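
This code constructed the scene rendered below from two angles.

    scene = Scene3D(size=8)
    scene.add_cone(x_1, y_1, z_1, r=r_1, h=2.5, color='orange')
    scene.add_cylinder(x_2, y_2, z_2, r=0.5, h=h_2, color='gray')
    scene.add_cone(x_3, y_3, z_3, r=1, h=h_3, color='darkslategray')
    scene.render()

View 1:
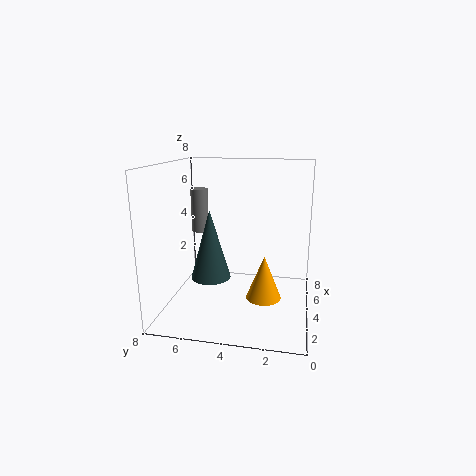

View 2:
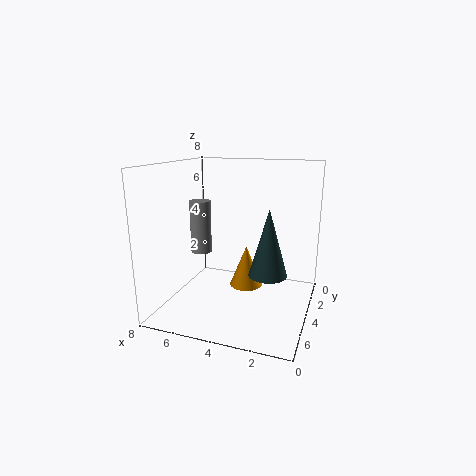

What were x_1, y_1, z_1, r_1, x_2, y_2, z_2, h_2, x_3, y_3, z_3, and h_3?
x_1 = 4; y_1 = 2.5; z_1 = 0.5; r_1 = 1; x_2 = 5; y_2 = 6.5; z_2 = 4; h_2 = 2.5; x_3 = 2; y_3 = 5; z_3 = 2.5; h_3 = 3.5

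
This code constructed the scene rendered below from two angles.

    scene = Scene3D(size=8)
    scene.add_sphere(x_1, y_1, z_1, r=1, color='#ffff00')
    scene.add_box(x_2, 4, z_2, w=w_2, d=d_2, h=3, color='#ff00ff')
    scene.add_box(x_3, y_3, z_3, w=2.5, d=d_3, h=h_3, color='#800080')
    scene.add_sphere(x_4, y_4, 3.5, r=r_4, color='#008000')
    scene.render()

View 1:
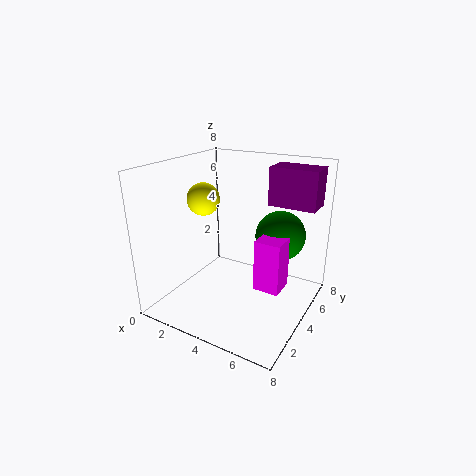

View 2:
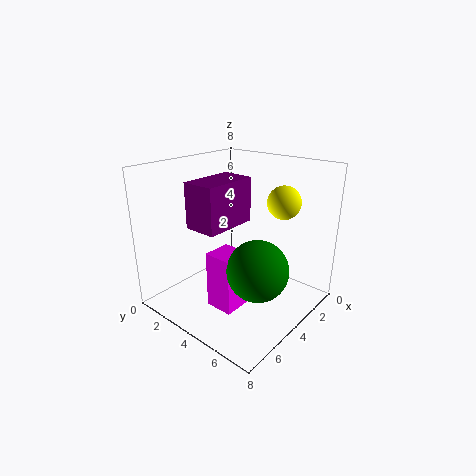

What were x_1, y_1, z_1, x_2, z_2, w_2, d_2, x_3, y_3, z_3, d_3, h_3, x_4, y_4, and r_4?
x_1 = 1; y_1 = 5; z_1 = 5.5; x_2 = 5; z_2 = 1; w_2 = 1.5; d_2 = 1.5; x_3 = 5.5; y_3 = 4.5; z_3 = 6; d_3 = 1.5; h_3 = 2; x_4 = 5.5; y_4 = 6.5; r_4 = 1.5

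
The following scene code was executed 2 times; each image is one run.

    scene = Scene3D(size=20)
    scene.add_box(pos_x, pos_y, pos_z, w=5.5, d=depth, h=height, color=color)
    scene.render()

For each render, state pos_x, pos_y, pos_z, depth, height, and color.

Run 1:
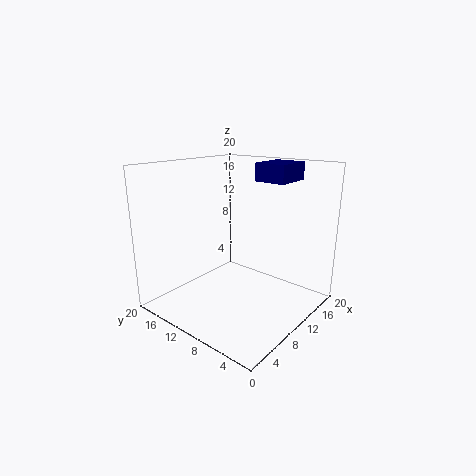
pos_x = 13
pos_y = 5
pos_z = 17.5
depth = 4.5
height = 2.5
color = 'navy'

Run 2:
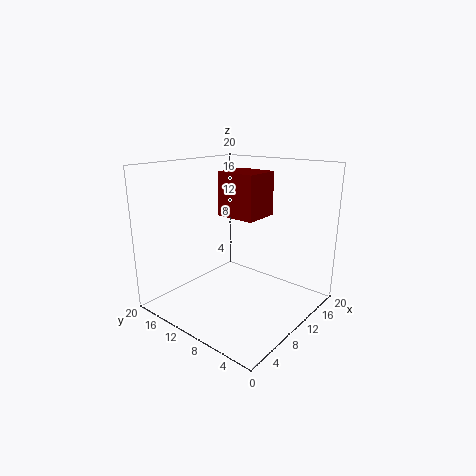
pos_x = 11.5
pos_y = 9
pos_z = 12
depth = 6
height = 6.5
color = 'maroon'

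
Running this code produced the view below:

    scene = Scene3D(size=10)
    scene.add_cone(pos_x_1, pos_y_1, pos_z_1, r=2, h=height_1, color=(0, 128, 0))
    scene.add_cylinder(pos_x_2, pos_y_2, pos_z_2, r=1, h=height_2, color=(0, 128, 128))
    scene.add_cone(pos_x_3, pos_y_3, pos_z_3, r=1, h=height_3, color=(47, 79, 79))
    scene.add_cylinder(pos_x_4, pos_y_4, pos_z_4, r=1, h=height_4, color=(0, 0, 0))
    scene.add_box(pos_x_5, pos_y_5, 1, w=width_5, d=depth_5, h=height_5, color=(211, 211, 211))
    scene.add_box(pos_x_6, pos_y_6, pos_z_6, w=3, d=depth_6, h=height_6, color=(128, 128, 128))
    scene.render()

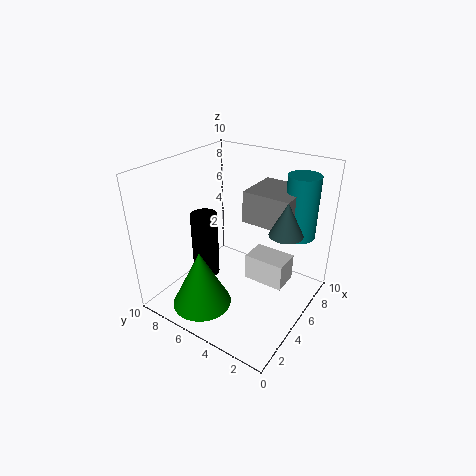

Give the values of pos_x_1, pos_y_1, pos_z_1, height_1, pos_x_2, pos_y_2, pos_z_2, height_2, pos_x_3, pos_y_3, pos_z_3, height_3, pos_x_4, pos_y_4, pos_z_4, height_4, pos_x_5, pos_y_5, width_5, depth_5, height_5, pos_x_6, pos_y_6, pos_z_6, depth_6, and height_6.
pos_x_1 = 2
pos_y_1 = 6
pos_z_1 = 1
height_1 = 4
pos_x_2 = 6
pos_y_2 = 1
pos_z_2 = 6
height_2 = 4
pos_x_3 = 4
pos_y_3 = 1
pos_z_3 = 7
height_3 = 2
pos_x_4 = 5
pos_y_4 = 8
pos_z_4 = 1
height_4 = 5
pos_x_5 = 6
pos_y_5 = 2
width_5 = 2
depth_5 = 3
height_5 = 2
pos_x_6 = 4
pos_y_6 = 1
pos_z_6 = 7
depth_6 = 3
height_6 = 2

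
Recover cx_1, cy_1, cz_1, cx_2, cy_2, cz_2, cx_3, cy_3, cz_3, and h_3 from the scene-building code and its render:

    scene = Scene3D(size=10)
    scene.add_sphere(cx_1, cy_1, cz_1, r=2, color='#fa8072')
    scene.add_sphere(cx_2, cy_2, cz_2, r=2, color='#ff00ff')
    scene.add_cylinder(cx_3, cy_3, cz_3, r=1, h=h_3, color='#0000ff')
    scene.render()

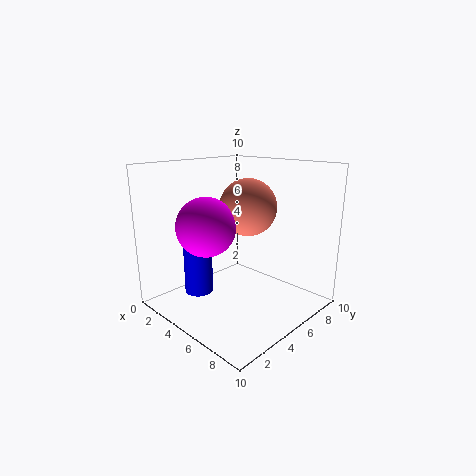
cx_1 = 5
cy_1 = 6
cz_1 = 7
cx_2 = 4
cy_2 = 3
cz_2 = 6
cx_3 = 3
cy_3 = 3
cz_3 = 1
h_3 = 4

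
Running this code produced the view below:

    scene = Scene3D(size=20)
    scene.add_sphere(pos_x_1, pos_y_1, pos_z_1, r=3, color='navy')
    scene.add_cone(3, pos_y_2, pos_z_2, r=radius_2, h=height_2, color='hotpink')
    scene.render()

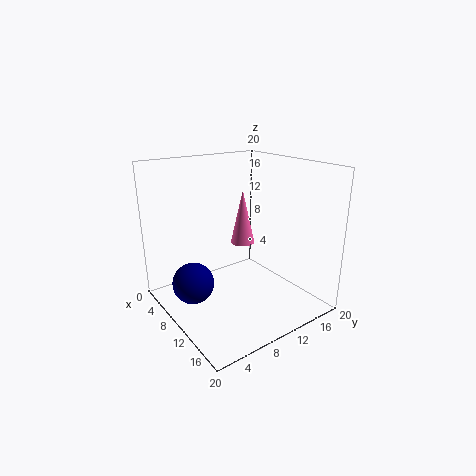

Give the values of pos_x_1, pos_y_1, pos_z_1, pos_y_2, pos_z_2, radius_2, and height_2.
pos_x_1 = 6.5, pos_y_1 = 4.5, pos_z_1 = 3, pos_y_2 = 16, pos_z_2 = 5.5, radius_2 = 2, height_2 = 9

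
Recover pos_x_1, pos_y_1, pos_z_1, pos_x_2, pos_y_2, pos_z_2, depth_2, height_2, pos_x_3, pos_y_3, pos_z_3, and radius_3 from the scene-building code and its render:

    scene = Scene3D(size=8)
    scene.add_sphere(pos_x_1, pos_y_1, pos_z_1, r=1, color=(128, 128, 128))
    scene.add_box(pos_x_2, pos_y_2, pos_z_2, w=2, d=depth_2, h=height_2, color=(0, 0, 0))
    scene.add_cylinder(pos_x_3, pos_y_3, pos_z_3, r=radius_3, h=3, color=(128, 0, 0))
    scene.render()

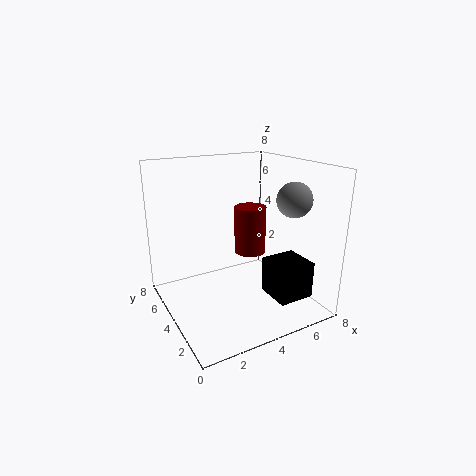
pos_x_1 = 7, pos_y_1 = 3, pos_z_1 = 6, pos_x_2 = 5, pos_y_2 = 1, pos_z_2 = 1, depth_2 = 2, height_2 = 2, pos_x_3 = 6, pos_y_3 = 6, pos_z_3 = 2, radius_3 = 1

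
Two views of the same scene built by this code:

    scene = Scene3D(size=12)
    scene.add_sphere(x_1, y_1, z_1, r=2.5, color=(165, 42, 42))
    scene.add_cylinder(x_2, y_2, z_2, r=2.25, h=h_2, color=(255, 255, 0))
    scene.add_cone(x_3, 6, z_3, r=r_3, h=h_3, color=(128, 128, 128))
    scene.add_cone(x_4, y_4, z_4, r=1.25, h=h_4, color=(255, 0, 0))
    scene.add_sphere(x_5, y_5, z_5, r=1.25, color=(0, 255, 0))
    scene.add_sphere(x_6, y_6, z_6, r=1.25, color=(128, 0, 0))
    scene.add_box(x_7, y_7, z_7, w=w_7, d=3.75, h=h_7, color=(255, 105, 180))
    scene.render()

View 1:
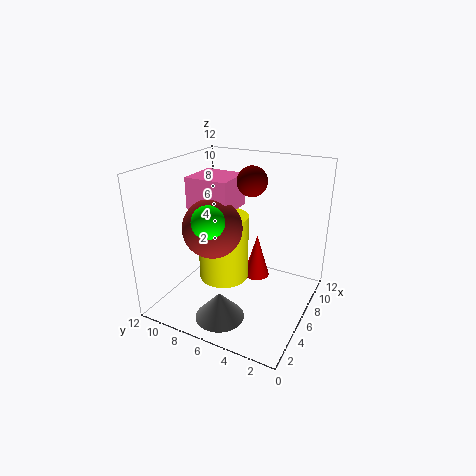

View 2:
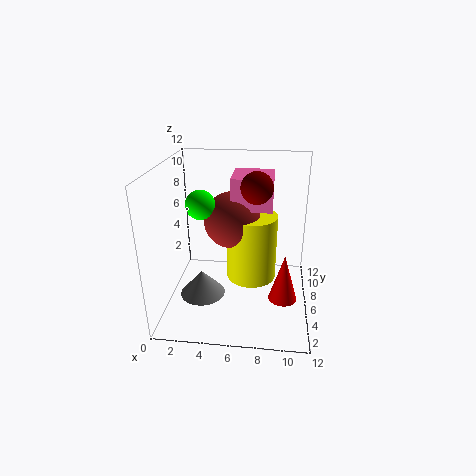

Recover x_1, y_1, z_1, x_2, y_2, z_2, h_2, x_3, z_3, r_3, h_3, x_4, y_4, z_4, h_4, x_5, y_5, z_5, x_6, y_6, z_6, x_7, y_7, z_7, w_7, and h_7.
x_1 = 5.25
y_1 = 8
z_1 = 6.75
x_2 = 7
y_2 = 8
z_2 = 1.25
h_2 = 6
x_3 = 2.75
z_3 = 0.25
r_3 = 2
h_3 = 2.25
x_4 = 10
y_4 = 6
z_4 = 0.25
h_4 = 4.25
x_5 = 2.75
y_5 = 6.75
z_5 = 8.5
x_6 = 7.5
y_6 = 5.5
z_6 = 10.5
x_7 = 5.25
y_7 = 6.75
z_7 = 8
w_7 = 3.5
h_7 = 2.75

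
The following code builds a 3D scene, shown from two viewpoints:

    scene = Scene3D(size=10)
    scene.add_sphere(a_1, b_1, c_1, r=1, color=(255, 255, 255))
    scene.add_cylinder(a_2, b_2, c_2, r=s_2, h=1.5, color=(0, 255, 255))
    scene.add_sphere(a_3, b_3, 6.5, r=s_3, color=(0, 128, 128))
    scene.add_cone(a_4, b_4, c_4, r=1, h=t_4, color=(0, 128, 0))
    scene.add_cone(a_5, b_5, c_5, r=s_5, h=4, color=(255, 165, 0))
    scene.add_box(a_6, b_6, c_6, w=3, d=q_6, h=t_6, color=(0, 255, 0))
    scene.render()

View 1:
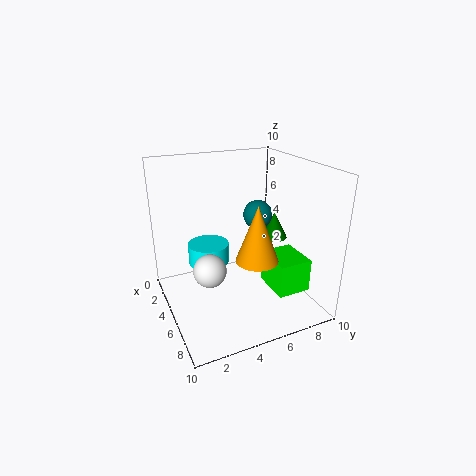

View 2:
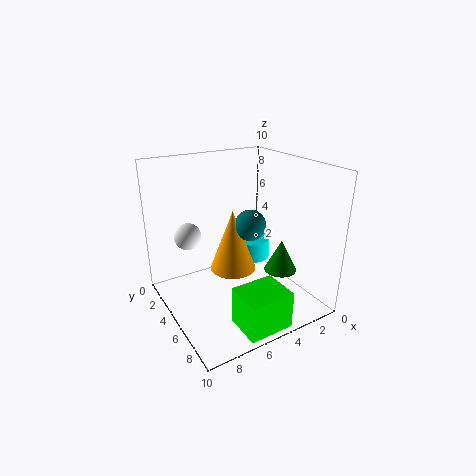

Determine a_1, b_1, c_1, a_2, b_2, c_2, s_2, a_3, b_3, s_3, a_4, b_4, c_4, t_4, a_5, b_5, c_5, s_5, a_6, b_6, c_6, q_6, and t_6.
a_1 = 7.5, b_1 = 2, c_1 = 4.5, a_2 = 3, b_2 = 3.5, c_2 = 2.5, s_2 = 1.5, a_3 = 5, b_3 = 6.5, s_3 = 1, a_4 = 4, b_4 = 8.5, c_4 = 4, t_4 = 2, a_5 = 6, b_5 = 6, c_5 = 3.5, s_5 = 1.5, a_6 = 4, b_6 = 7.5, c_6 = 0.5, q_6 = 2.5, t_6 = 2.5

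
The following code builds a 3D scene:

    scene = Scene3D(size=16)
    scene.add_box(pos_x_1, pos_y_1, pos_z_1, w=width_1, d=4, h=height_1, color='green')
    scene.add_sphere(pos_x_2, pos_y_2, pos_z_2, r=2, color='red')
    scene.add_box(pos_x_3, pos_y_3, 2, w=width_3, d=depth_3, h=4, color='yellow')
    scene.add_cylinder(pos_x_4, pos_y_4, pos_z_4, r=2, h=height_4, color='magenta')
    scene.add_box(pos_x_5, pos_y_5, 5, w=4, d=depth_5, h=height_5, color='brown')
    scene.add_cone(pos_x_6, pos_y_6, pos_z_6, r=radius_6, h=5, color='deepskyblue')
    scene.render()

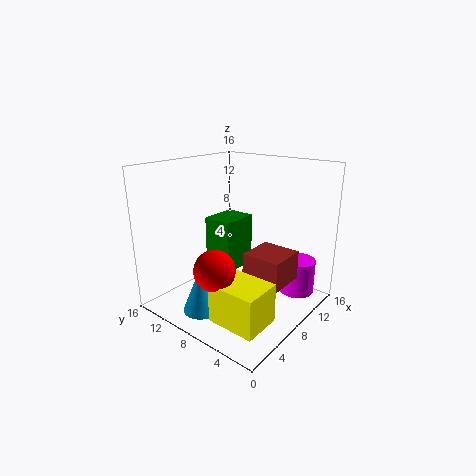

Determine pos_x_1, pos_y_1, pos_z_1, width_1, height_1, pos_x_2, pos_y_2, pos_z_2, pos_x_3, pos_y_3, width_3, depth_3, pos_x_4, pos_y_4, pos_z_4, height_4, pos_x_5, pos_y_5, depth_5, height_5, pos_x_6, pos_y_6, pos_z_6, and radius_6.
pos_x_1 = 11, pos_y_1 = 12, pos_z_1 = 1, width_1 = 5, height_1 = 7, pos_x_2 = 2, pos_y_2 = 6, pos_z_2 = 7, pos_x_3 = 1, pos_y_3 = 1, width_3 = 4, depth_3 = 5, pos_x_4 = 13, pos_y_4 = 3, pos_z_4 = 1, height_4 = 4, pos_x_5 = 5, pos_y_5 = 1, depth_5 = 4, height_5 = 3, pos_x_6 = 3, pos_y_6 = 9, pos_z_6 = 1, radius_6 = 2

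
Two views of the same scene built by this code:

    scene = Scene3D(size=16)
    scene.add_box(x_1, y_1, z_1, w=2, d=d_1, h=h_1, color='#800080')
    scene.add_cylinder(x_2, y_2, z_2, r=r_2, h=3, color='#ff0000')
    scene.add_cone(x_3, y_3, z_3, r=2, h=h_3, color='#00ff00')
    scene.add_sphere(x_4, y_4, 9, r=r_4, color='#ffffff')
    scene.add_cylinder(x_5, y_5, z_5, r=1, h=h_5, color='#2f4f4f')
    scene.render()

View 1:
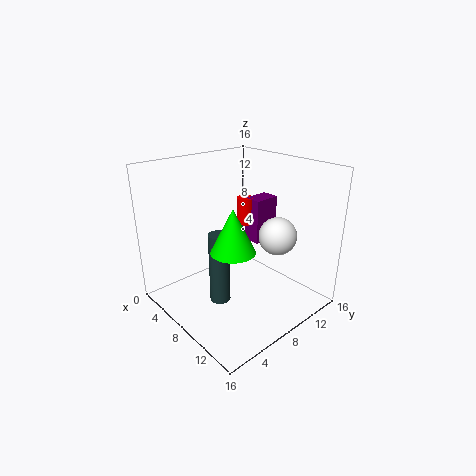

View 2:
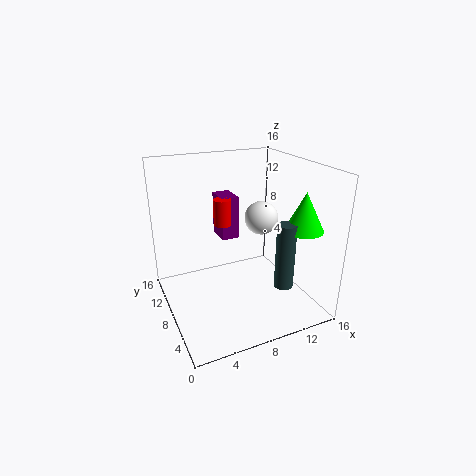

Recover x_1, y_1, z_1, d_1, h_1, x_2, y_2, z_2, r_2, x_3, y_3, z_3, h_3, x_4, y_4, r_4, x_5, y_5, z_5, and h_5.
x_1 = 7; y_1 = 10; z_1 = 7; d_1 = 3; h_1 = 5; x_2 = 7; y_2 = 10; z_2 = 9; r_2 = 1; x_3 = 13; y_3 = 3; z_3 = 10; h_3 = 4; x_4 = 12; y_4 = 10; r_4 = 2; x_5 = 11; y_5 = 3; z_5 = 4; h_5 = 7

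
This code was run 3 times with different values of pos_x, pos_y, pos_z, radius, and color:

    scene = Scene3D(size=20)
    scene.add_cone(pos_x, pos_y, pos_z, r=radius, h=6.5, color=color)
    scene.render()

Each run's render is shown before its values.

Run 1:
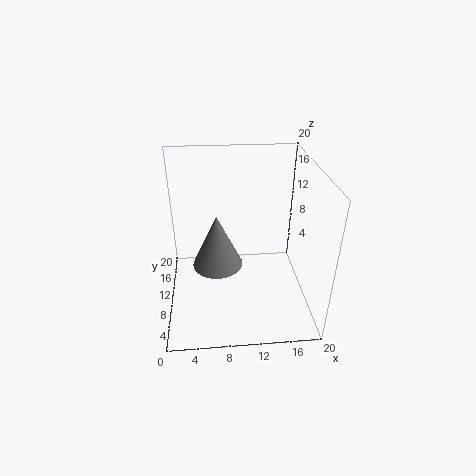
pos_x = 7, pos_y = 4.5, pos_z = 10, radius = 3, color = 'gray'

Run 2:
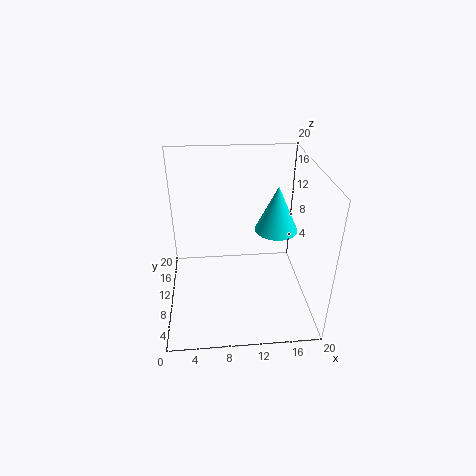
pos_x = 15.5, pos_y = 11, pos_z = 10.5, radius = 3, color = 'cyan'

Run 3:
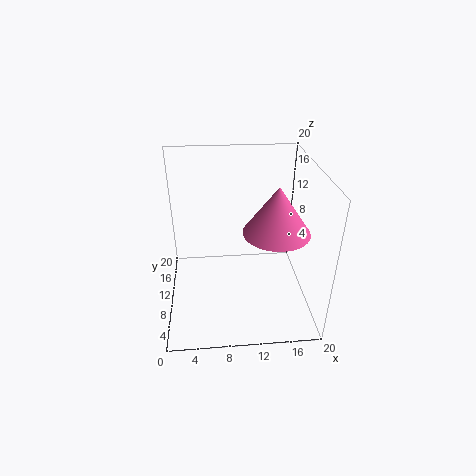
pos_x = 15, pos_y = 8.5, pos_z = 11.5, radius = 4.5, color = 'hotpink'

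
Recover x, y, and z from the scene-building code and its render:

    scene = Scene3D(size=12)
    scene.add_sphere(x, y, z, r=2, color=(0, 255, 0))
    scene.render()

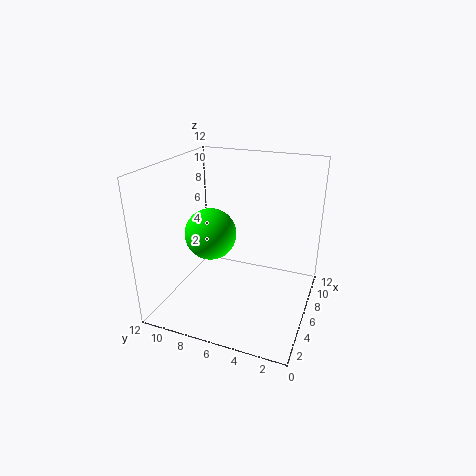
x = 4, y = 7.5, z = 7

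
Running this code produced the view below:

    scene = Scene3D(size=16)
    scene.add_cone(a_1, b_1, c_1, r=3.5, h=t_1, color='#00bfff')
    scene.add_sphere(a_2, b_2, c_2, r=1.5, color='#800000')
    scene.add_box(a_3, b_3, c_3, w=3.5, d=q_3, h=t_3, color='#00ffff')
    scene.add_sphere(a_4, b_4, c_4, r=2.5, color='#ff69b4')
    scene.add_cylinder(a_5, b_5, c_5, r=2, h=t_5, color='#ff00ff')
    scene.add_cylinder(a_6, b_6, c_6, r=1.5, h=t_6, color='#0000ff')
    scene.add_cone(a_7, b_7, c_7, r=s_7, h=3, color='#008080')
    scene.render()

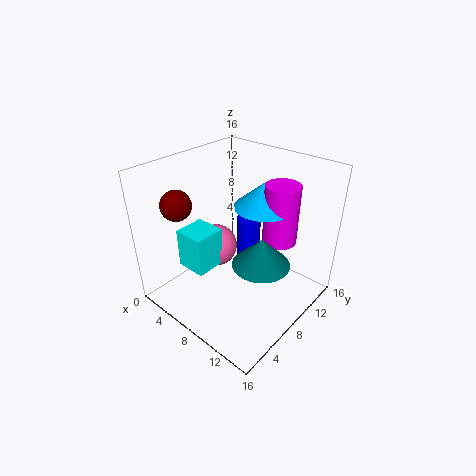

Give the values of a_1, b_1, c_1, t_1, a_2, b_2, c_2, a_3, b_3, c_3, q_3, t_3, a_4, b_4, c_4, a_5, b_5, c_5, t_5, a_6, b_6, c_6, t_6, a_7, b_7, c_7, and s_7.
a_1 = 8.5
b_1 = 12
c_1 = 10.5
t_1 = 3
a_2 = 5.5
b_2 = 2
c_2 = 13.5
a_3 = 3
b_3 = 3.5
c_3 = 4.5
q_3 = 3.5
t_3 = 4.5
a_4 = 4.5
b_4 = 8
c_4 = 5.5
a_5 = 10.5
b_5 = 12.5
c_5 = 6.5
t_5 = 7
a_6 = 5.5
b_6 = 13
c_6 = 1
t_6 = 6.5
a_7 = 12
b_7 = 7
c_7 = 7
s_7 = 3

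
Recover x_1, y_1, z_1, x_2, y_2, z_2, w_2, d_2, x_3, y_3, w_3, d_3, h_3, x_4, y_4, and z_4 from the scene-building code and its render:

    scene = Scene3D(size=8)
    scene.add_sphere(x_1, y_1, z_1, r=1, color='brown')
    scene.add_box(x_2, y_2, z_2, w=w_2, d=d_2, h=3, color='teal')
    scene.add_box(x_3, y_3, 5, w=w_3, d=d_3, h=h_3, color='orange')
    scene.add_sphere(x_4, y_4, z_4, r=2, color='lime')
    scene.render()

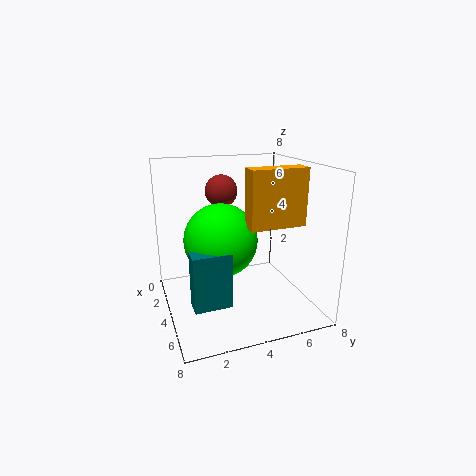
x_1 = 1, y_1 = 4, z_1 = 6, x_2 = 5, y_2 = 1, z_2 = 1, w_2 = 1, d_2 = 2, x_3 = 5, y_3 = 4, w_3 = 1, d_3 = 3, h_3 = 3, x_4 = 4, y_4 = 3, z_4 = 4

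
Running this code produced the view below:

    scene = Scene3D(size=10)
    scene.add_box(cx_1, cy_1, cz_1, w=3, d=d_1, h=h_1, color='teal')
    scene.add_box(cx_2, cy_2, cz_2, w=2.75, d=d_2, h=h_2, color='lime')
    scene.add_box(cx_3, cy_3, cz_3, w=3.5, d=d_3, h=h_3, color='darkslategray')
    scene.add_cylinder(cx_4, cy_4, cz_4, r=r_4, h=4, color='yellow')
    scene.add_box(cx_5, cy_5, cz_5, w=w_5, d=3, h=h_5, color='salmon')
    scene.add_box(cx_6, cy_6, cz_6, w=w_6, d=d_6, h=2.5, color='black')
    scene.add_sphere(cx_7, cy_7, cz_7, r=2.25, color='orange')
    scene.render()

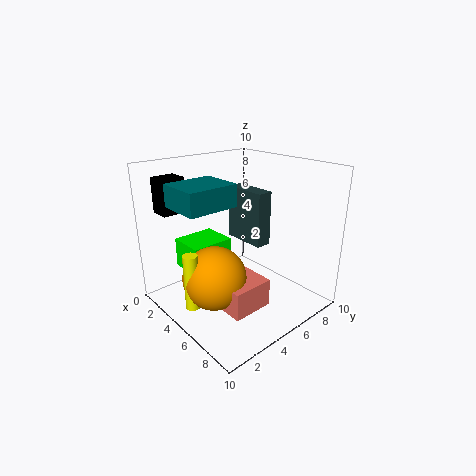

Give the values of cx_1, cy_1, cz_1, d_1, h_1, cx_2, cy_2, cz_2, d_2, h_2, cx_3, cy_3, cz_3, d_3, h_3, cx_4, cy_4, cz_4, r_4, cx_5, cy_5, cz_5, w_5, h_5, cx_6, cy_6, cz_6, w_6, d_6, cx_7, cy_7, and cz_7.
cx_1 = 2.5
cy_1 = 1
cz_1 = 7.5
d_1 = 3.5
h_1 = 1.5
cx_2 = 0.25
cy_2 = 2.75
cz_2 = 1.75
d_2 = 3.25
h_2 = 2.25
cx_3 = 1
cy_3 = 7.5
cz_3 = 3.25
d_3 = 1.25
h_3 = 4.25
cx_4 = 4.25
cy_4 = 1.5
cz_4 = 0.5
r_4 = 0.5
cx_5 = 4
cy_5 = 3
cz_5 = 0.25
w_5 = 3.25
h_5 = 2
cx_6 = 0.25
cy_6 = 1.25
cz_6 = 6.5
w_6 = 1.5
d_6 = 1.75
cx_7 = 4.5
cy_7 = 3.25
cz_7 = 2.25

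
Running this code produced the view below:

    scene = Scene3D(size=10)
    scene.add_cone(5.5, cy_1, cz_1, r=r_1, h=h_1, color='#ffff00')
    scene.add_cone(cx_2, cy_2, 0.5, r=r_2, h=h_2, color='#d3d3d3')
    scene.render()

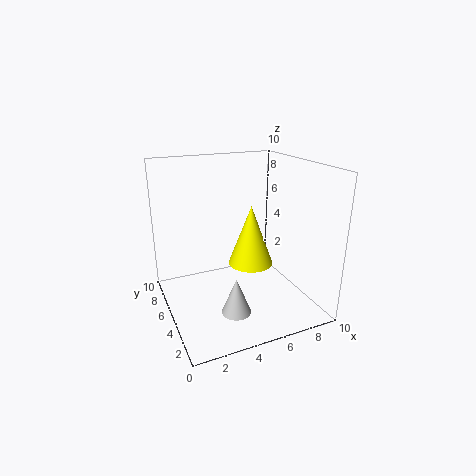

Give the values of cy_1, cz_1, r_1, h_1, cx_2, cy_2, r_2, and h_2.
cy_1 = 4; cz_1 = 3.5; r_1 = 1.5; h_1 = 4; cx_2 = 4; cy_2 = 3; r_2 = 1; h_2 = 2.5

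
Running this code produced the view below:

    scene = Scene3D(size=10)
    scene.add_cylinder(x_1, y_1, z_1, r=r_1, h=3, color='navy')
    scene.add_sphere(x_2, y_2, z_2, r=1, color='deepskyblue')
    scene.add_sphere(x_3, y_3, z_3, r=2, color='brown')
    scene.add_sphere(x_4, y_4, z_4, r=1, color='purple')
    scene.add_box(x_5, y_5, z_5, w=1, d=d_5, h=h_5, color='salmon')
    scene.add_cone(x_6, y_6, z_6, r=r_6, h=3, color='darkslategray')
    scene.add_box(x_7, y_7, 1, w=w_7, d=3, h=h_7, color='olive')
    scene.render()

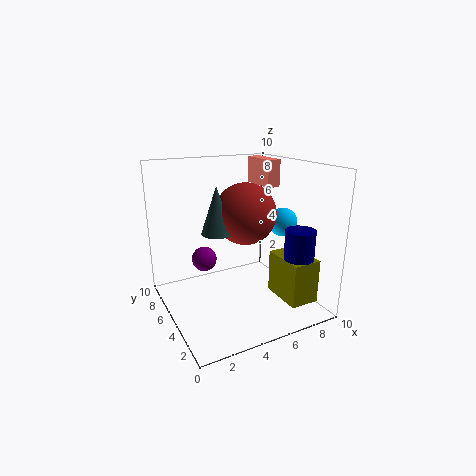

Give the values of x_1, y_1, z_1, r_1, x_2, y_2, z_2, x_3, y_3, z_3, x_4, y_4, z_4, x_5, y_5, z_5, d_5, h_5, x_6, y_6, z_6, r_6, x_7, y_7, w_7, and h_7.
x_1 = 8, y_1 = 2, z_1 = 3, r_1 = 1, x_2 = 8, y_2 = 4, z_2 = 6, x_3 = 5, y_3 = 4, z_3 = 7, x_4 = 4, y_4 = 9, z_4 = 2, x_5 = 8, y_5 = 6, z_5 = 8, d_5 = 3, h_5 = 2, x_6 = 3, y_6 = 4, z_6 = 6, r_6 = 1, x_7 = 7, y_7 = 1, w_7 = 2, h_7 = 3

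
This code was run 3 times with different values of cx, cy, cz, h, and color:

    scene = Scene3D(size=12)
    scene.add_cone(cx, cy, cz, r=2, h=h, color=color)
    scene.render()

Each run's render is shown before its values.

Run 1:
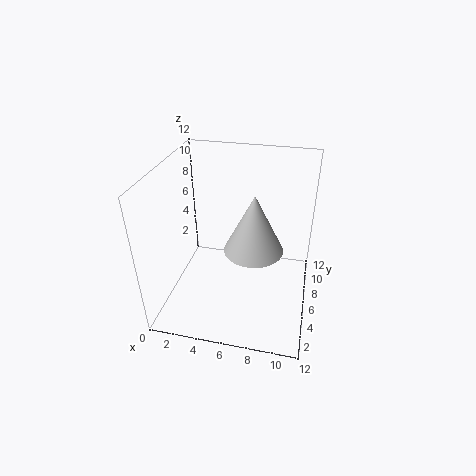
cx = 8, cy = 2, cz = 8, h = 4, color = 'lightgray'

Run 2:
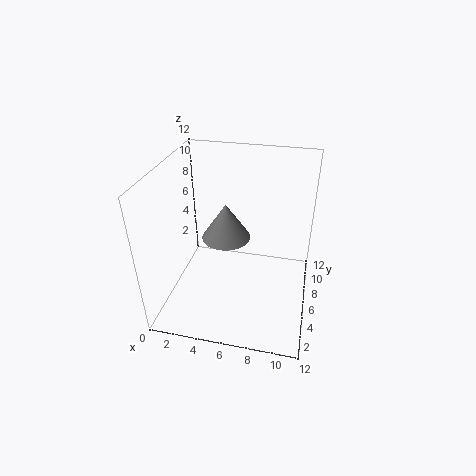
cx = 5, cy = 6, cz = 6, h = 3, color = 'gray'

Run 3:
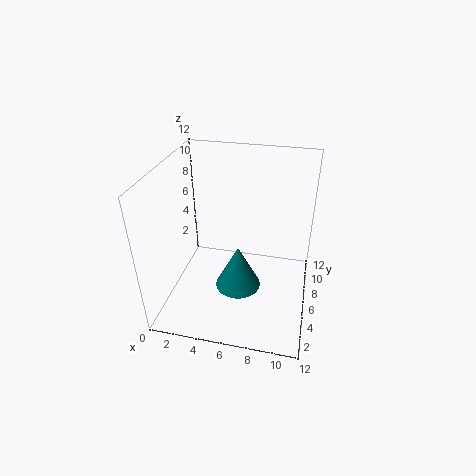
cx = 6, cy = 6, cz = 1, h = 4, color = 'teal'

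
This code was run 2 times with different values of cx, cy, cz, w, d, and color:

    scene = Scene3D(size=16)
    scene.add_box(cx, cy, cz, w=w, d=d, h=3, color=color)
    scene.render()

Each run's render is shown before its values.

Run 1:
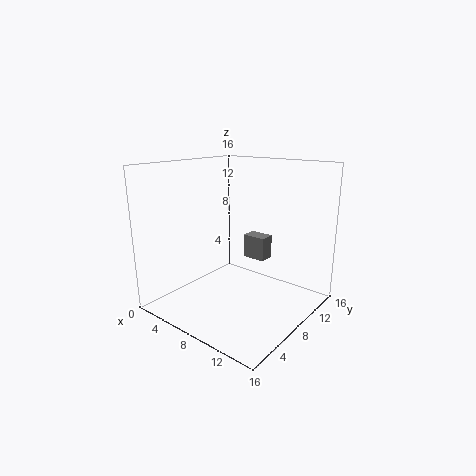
cx = 5
cy = 13
cz = 3.5
w = 3
d = 2
color = 'gray'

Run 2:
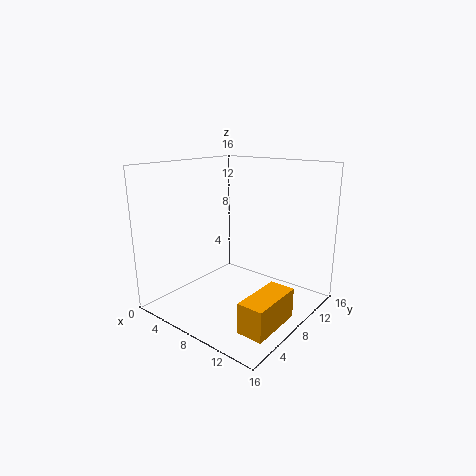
cx = 13.5
cy = 1
cz = 2
w = 2.5
d = 5.5
color = 'orange'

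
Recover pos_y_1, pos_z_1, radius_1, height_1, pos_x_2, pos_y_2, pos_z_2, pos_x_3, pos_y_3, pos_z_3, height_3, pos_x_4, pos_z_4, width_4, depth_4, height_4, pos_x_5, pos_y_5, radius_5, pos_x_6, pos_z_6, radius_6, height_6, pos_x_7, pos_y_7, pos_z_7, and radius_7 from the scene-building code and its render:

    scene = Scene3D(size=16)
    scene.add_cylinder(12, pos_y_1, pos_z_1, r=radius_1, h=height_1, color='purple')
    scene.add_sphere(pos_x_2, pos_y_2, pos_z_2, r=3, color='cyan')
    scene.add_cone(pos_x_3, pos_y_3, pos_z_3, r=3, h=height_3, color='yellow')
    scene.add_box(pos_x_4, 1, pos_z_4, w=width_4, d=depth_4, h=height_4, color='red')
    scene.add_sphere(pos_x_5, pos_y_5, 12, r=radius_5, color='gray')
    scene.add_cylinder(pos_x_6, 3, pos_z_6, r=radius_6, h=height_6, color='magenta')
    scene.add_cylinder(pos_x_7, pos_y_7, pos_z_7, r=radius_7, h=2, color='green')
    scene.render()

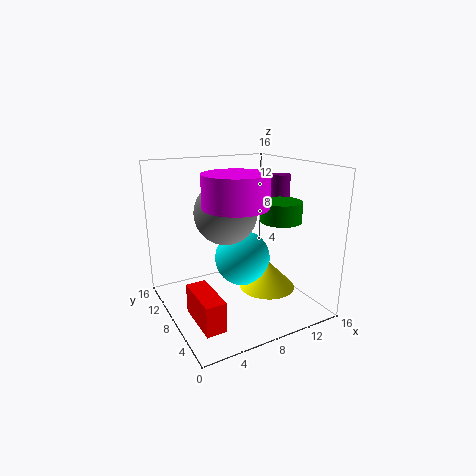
pos_y_1 = 6
pos_z_1 = 10
radius_1 = 1
height_1 = 5
pos_x_2 = 8
pos_y_2 = 7
pos_z_2 = 6
pos_x_3 = 10
pos_y_3 = 5
pos_z_3 = 3
height_3 = 3
pos_x_4 = 1
pos_z_4 = 2
width_4 = 2
depth_4 = 5
height_4 = 3
pos_x_5 = 5
pos_y_5 = 5
radius_5 = 3
pos_x_6 = 5
pos_z_6 = 13
radius_6 = 3
height_6 = 3
pos_x_7 = 10
pos_y_7 = 3
pos_z_7 = 11
radius_7 = 2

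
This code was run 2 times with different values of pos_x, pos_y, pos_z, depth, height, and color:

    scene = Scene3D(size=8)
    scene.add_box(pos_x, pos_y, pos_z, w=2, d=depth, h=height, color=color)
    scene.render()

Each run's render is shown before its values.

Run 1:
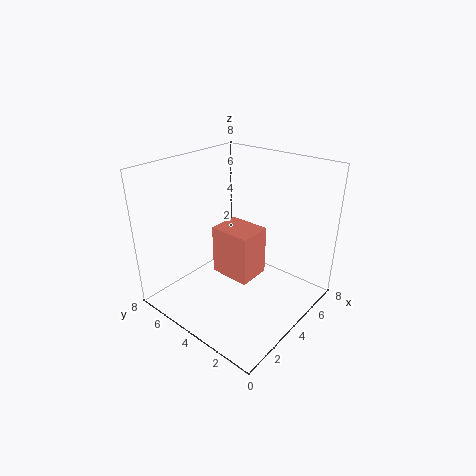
pos_x = 4, pos_y = 3.5, pos_z = 1, depth = 2.5, height = 3, color = 'salmon'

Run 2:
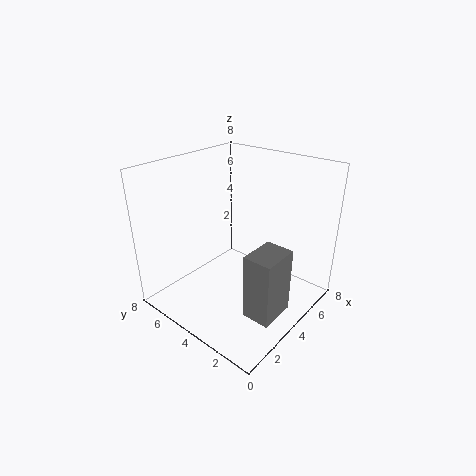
pos_x = 2, pos_y = 0.5, pos_z = 1, depth = 1.5, height = 3.5, color = 'gray'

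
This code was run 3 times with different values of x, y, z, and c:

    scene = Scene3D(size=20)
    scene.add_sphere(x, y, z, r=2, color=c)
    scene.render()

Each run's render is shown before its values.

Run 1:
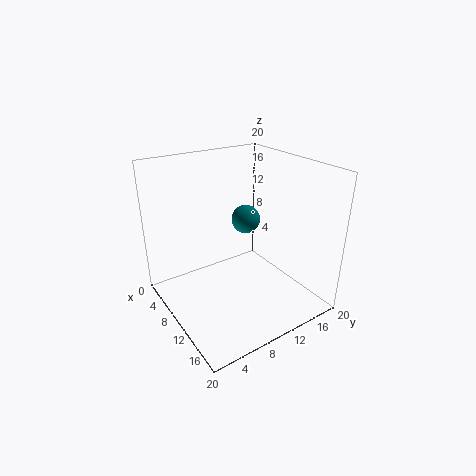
x = 9; y = 12; z = 12; c = 'teal'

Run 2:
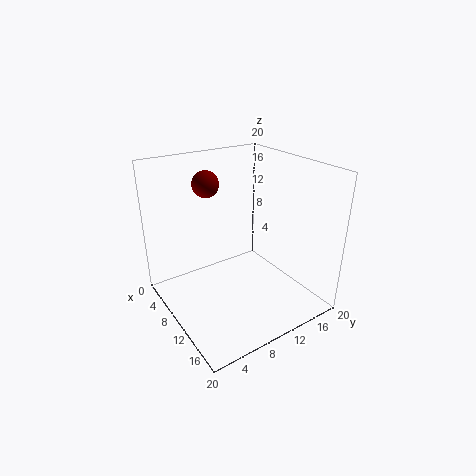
x = 3; y = 9; z = 16; c = 'maroon'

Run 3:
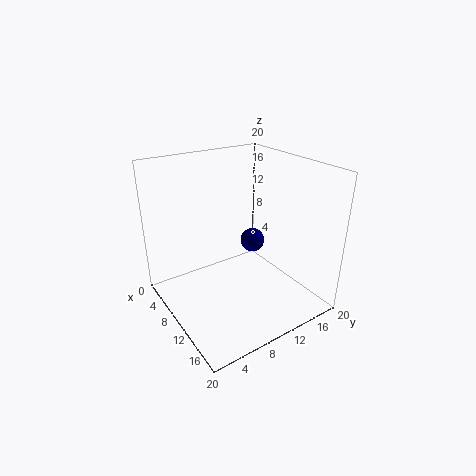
x = 4; y = 17; z = 5; c = 'navy'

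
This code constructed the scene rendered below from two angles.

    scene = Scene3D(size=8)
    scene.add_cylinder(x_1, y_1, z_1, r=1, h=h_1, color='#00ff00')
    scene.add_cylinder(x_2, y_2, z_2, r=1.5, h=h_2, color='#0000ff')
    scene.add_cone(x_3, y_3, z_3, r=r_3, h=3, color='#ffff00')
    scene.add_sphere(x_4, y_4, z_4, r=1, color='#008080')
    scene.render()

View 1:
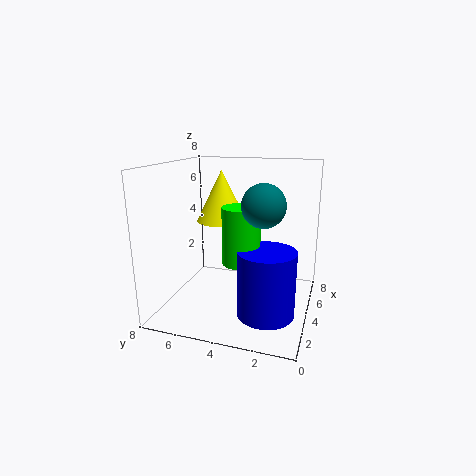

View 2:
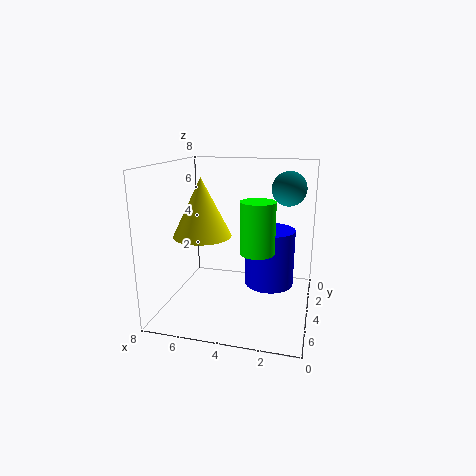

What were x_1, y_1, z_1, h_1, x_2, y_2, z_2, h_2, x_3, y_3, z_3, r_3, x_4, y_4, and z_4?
x_1 = 3; y_1 = 3.5; z_1 = 3; h_1 = 3; x_2 = 2.5; y_2 = 2; z_2 = 0.5; h_2 = 3.5; x_3 = 5.5; y_3 = 5.5; z_3 = 4.5; r_3 = 1.5; x_4 = 1.5; y_4 = 2; z_4 = 6.5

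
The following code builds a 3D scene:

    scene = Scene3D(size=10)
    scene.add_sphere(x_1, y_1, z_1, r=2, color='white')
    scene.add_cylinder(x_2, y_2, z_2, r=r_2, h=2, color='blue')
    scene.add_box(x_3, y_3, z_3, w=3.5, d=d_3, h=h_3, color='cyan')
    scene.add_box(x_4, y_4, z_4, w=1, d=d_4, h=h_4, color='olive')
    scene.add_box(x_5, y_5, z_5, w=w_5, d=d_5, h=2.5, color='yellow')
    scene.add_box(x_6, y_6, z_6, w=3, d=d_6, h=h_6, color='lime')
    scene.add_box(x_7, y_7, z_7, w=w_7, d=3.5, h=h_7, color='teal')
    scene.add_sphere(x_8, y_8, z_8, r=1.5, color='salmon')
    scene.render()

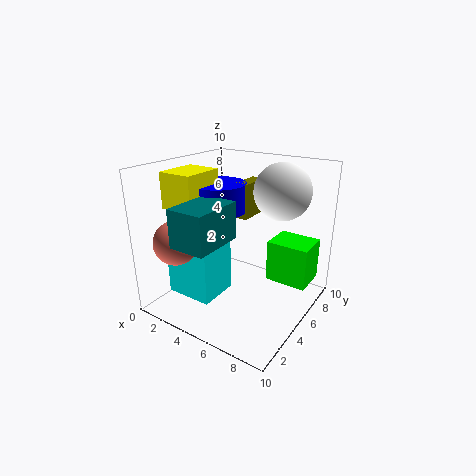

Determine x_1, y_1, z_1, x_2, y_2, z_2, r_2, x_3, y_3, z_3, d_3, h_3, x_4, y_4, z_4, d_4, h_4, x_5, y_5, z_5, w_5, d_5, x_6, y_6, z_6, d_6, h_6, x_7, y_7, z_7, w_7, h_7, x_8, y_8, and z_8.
x_1 = 7; y_1 = 7.5; z_1 = 8; x_2 = 3; y_2 = 5.5; z_2 = 6.5; r_2 = 2; x_3 = 0.5; y_3 = 2.5; z_3 = 0.5; d_3 = 3; h_3 = 4.5; x_4 = 4; y_4 = 6; z_4 = 6; d_4 = 2.5; h_4 = 2.5; x_5 = 0.5; y_5 = 2.5; z_5 = 7; w_5 = 2.5; d_5 = 3; x_6 = 6.5; y_6 = 6.5; z_6 = 1.5; d_6 = 2.5; h_6 = 3; x_7 = 3; y_7 = 0.5; z_7 = 5.5; w_7 = 2.5; h_7 = 2.5; x_8 = 2; y_8 = 2; z_8 = 5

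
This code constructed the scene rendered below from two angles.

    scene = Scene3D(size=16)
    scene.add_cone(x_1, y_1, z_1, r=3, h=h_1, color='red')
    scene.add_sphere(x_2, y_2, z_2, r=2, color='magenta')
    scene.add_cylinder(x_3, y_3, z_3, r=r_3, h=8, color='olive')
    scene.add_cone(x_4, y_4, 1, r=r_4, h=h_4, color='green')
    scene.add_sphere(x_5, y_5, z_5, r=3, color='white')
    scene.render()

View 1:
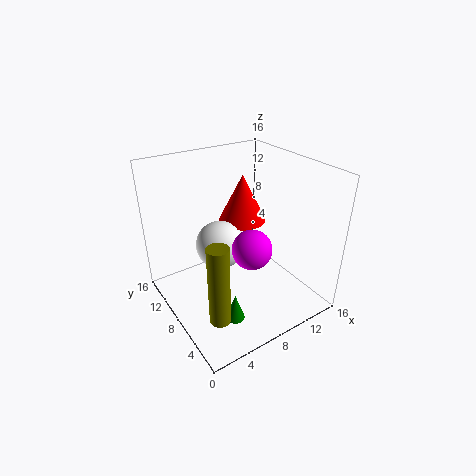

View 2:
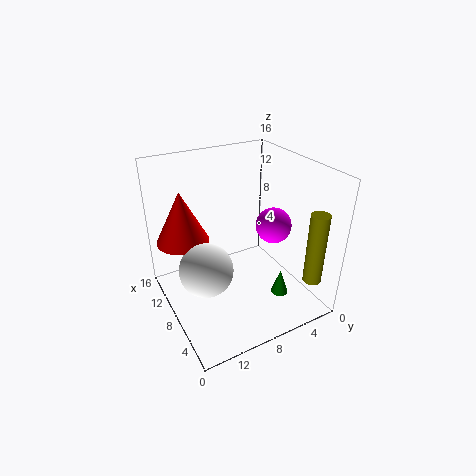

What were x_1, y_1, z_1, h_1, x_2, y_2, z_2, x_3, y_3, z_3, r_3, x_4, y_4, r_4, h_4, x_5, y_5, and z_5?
x_1 = 12, y_1 = 13, z_1 = 7, h_1 = 6, x_2 = 7, y_2 = 4, z_2 = 9, x_3 = 2, y_3 = 2, z_3 = 4, r_3 = 1, x_4 = 5, y_4 = 4, r_4 = 1, h_4 = 3, x_5 = 8, y_5 = 12, z_5 = 5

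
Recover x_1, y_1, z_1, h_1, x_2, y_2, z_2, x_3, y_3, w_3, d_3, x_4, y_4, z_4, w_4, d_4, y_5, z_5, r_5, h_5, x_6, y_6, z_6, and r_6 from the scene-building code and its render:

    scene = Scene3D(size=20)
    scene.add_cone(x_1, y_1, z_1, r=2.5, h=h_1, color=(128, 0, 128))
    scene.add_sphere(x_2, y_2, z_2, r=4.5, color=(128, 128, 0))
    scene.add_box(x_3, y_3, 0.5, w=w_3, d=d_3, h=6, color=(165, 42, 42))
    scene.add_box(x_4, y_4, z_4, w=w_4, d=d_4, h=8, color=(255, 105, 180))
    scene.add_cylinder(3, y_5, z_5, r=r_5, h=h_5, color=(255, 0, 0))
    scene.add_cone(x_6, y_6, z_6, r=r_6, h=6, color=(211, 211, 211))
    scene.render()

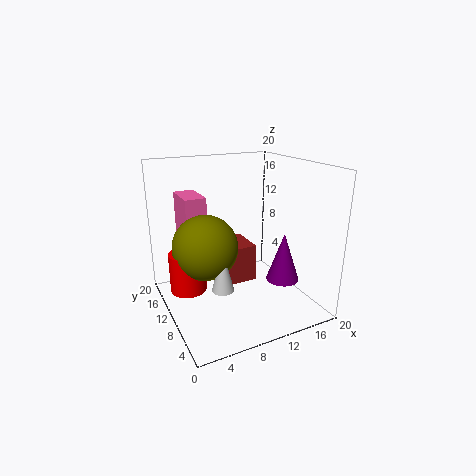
x_1 = 17.5
y_1 = 9.5
z_1 = 2
h_1 = 7.5
x_2 = 5.5
y_2 = 11
z_2 = 9
x_3 = 9
y_3 = 13.5
w_3 = 6
d_3 = 6
x_4 = 3.5
y_4 = 12.5
z_4 = 7.5
w_4 = 3
d_4 = 5.5
y_5 = 11.5
z_5 = 3
r_5 = 2.5
h_5 = 5.5
x_6 = 6.5
y_6 = 7.5
z_6 = 4
r_6 = 1.5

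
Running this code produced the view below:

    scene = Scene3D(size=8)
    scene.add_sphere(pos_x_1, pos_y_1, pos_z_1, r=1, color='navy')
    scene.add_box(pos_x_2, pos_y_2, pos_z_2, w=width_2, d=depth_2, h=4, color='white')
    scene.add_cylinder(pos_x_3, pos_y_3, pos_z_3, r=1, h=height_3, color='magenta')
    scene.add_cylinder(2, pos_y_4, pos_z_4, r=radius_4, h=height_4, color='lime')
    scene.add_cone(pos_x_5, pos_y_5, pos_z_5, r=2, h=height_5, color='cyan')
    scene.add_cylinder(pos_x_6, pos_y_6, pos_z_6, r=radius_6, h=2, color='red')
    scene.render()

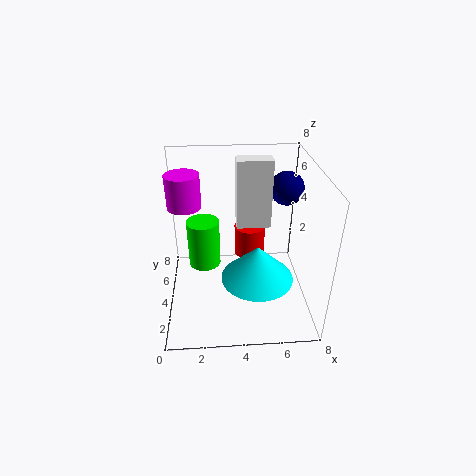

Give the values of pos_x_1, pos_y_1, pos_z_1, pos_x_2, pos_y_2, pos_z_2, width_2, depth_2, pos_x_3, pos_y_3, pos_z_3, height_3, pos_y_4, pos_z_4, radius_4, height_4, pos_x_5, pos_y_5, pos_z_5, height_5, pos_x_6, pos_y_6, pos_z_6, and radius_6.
pos_x_1 = 7
pos_y_1 = 6
pos_z_1 = 6
pos_x_2 = 4
pos_y_2 = 5
pos_z_2 = 4
width_2 = 2
depth_2 = 1
pos_x_3 = 1
pos_y_3 = 6
pos_z_3 = 5
height_3 = 2
pos_y_4 = 6
pos_z_4 = 1
radius_4 = 1
height_4 = 3
pos_x_5 = 5
pos_y_5 = 3
pos_z_5 = 2
height_5 = 2
pos_x_6 = 5
pos_y_6 = 7
pos_z_6 = 1
radius_6 = 1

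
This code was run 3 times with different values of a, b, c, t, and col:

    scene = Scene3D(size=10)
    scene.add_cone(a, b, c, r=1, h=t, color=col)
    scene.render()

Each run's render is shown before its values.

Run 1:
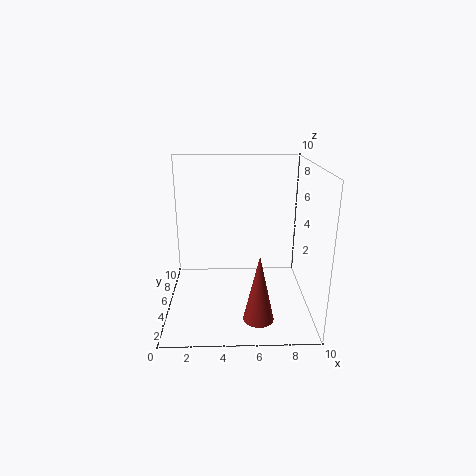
a = 6.25, b = 2, c = 0.5, t = 4.5, col = 'brown'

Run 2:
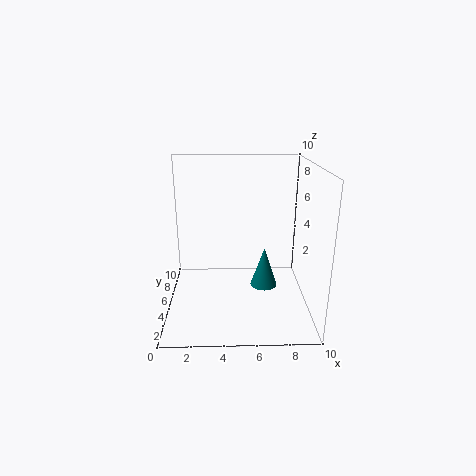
a = 7, b = 6, c = 0.75, t = 3, col = 'teal'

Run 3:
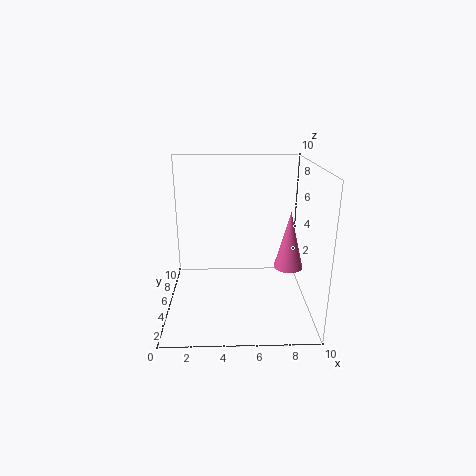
a = 8.5, b = 4.5, c = 3, t = 4, col = 'hotpink'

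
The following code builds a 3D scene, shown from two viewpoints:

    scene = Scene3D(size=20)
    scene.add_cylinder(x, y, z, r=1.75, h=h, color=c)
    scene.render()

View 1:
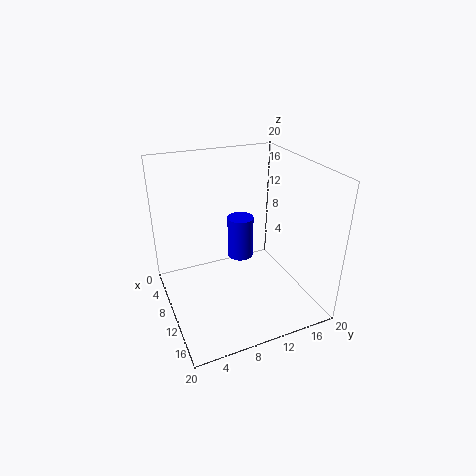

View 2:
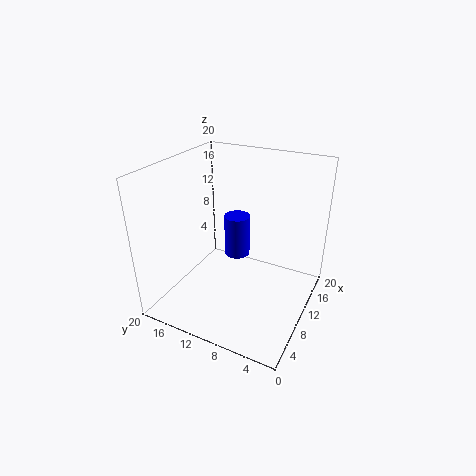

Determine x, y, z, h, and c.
x = 10.25
y = 10.25
z = 7.5
h = 5.75
c = 'blue'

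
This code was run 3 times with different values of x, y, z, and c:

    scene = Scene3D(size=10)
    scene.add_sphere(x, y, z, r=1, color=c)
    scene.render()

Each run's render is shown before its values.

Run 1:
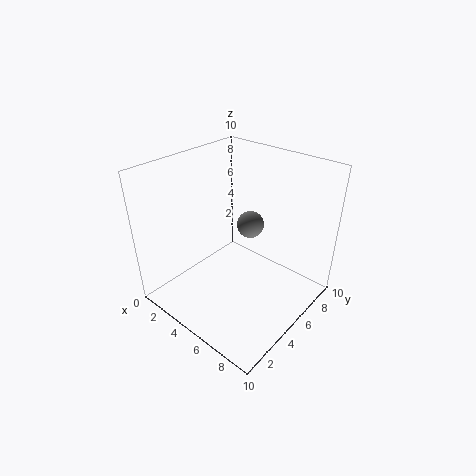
x = 4.5
y = 7
z = 5
c = 'gray'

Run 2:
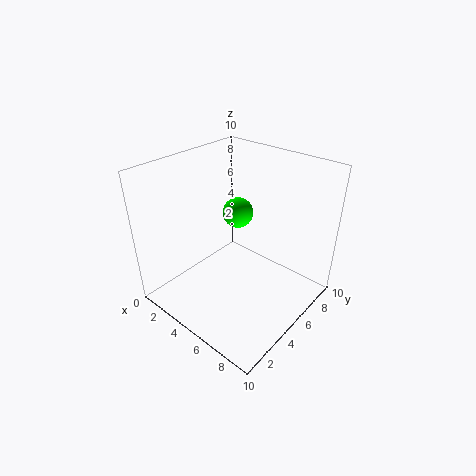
x = 5
y = 5
z = 7
c = 'lime'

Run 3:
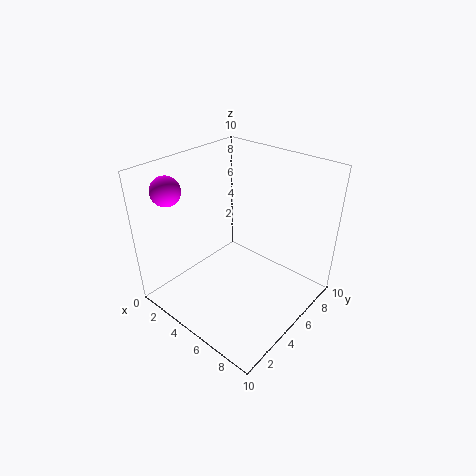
x = 1.5
y = 2
z = 8.5
c = 'magenta'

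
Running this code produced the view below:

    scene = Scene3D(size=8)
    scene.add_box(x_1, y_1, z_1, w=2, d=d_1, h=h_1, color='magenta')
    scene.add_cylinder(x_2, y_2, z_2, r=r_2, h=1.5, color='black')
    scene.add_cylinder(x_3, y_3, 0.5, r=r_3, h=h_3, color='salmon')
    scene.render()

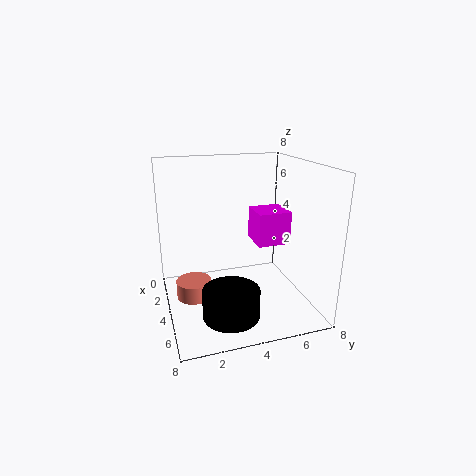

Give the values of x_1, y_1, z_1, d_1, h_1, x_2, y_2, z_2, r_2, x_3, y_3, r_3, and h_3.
x_1 = 1.5; y_1 = 5.5; z_1 = 3; d_1 = 2; h_1 = 2; x_2 = 6; y_2 = 3; z_2 = 0.5; r_2 = 1.5; x_3 = 3.5; y_3 = 1.5; r_3 = 1; h_3 = 1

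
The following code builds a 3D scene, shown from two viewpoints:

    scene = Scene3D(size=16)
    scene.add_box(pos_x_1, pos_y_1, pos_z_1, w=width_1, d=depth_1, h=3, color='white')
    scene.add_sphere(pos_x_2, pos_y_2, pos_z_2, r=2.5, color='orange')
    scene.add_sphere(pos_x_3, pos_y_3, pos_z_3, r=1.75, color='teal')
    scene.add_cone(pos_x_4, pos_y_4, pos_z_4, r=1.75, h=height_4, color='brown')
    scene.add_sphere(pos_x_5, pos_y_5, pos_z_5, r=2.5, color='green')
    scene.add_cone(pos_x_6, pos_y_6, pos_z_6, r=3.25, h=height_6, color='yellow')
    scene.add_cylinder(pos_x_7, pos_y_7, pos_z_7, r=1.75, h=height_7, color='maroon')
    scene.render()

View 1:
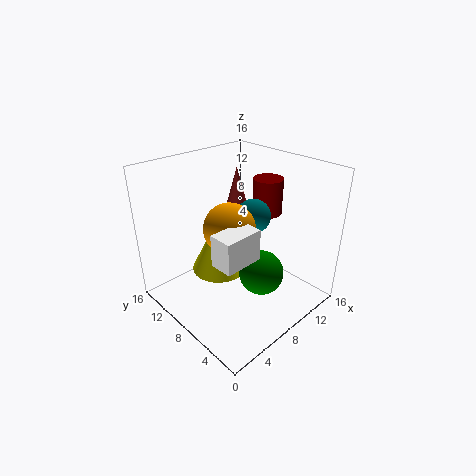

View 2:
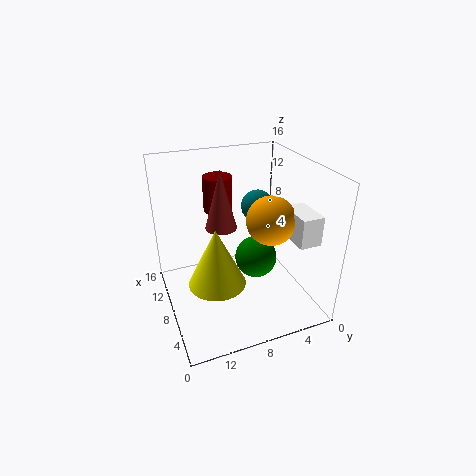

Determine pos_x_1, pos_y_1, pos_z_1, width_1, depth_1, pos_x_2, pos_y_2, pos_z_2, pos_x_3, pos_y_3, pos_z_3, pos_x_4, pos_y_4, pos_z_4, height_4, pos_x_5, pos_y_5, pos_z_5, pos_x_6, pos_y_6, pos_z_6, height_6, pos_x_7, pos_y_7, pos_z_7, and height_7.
pos_x_1 = 1.25
pos_y_1 = 2
pos_z_1 = 9.5
width_1 = 3.75
depth_1 = 2.25
pos_x_2 = 4.75
pos_y_2 = 5.75
pos_z_2 = 11.25
pos_x_3 = 8
pos_y_3 = 5.75
pos_z_3 = 11.5
pos_x_4 = 9.25
pos_y_4 = 9.5
pos_z_4 = 9
height_4 = 6.5
pos_x_5 = 9
pos_y_5 = 5.25
pos_z_5 = 4.25
pos_x_6 = 7.5
pos_y_6 = 10.75
pos_z_6 = 3
height_6 = 6.75
pos_x_7 = 13.25
pos_y_7 = 8.5
pos_z_7 = 9.25
height_7 = 4.25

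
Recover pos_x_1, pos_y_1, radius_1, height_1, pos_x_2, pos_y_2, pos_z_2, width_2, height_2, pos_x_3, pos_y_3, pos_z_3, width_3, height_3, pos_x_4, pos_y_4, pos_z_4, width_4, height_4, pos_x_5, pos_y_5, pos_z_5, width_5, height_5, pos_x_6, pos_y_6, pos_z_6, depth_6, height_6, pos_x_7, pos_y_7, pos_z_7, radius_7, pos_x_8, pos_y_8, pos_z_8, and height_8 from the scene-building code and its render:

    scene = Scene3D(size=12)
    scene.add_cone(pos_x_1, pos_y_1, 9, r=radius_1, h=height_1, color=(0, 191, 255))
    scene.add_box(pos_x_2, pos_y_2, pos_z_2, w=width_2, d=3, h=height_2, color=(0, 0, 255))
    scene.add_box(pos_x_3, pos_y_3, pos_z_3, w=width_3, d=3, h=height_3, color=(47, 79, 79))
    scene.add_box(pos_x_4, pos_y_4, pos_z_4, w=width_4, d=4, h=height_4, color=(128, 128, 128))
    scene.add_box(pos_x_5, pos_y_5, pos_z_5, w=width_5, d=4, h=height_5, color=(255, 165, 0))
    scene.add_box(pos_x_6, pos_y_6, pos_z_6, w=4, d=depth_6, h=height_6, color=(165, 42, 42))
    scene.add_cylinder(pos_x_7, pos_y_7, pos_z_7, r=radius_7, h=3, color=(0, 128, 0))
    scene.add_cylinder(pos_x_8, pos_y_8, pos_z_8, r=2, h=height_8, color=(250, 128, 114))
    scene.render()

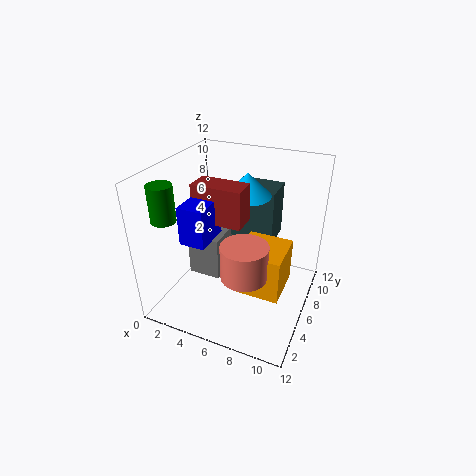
pos_x_1 = 6
pos_y_1 = 8
radius_1 = 2
height_1 = 2
pos_x_2 = 3
pos_y_2 = 2
pos_z_2 = 7
width_2 = 2
height_2 = 3
pos_x_3 = 4
pos_y_3 = 9
pos_z_3 = 4
width_3 = 4
height_3 = 5
pos_x_4 = 1
pos_y_4 = 6
pos_z_4 = 1
width_4 = 3
height_4 = 4
pos_x_5 = 6
pos_y_5 = 5
pos_z_5 = 1
width_5 = 4
height_5 = 4
pos_x_6 = 3
pos_y_6 = 4
pos_z_6 = 8
depth_6 = 2
height_6 = 3
pos_x_7 = 1
pos_y_7 = 3
pos_z_7 = 8
radius_7 = 1
pos_x_8 = 7
pos_y_8 = 5
pos_z_8 = 3
height_8 = 3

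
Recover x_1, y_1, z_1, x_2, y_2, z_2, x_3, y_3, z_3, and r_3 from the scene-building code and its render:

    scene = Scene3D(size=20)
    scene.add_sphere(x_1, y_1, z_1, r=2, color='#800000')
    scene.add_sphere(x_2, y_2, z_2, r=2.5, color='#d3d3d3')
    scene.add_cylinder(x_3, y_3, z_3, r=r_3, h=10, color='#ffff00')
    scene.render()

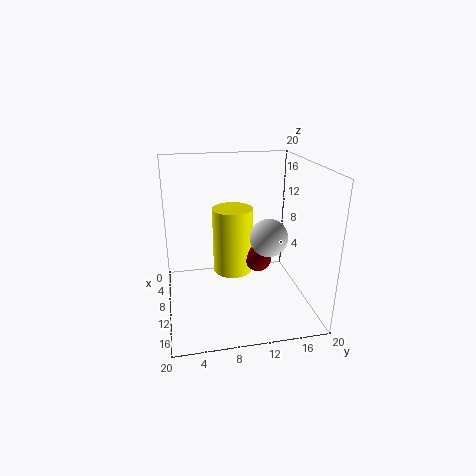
x_1 = 8
y_1 = 13.5
z_1 = 5.5
x_2 = 13
y_2 = 13.5
z_2 = 11
x_3 = 6
y_3 = 10
z_3 = 3
r_3 = 3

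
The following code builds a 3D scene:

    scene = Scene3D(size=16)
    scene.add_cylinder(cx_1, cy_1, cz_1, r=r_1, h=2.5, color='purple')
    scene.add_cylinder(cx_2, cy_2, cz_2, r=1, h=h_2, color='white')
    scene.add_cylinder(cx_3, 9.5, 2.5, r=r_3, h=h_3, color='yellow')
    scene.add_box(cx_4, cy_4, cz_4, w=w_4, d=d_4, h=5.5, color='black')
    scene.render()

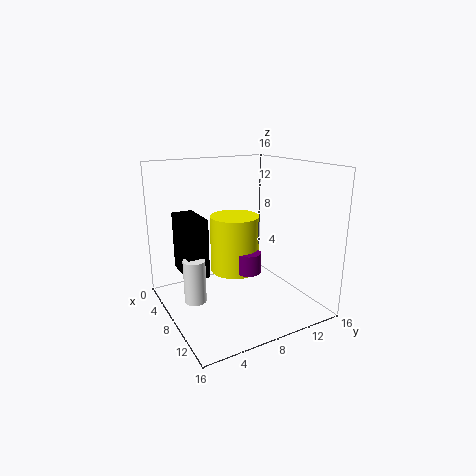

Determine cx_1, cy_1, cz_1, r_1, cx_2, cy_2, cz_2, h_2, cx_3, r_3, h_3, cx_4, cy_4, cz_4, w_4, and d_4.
cx_1 = 7, cy_1 = 10, cz_1 = 3, r_1 = 1.5, cx_2 = 12.5, cy_2 = 1, cz_2 = 4.5, h_2 = 4, cx_3 = 4.5, r_3 = 3, h_3 = 7, cx_4 = 8.5, cy_4 = 0.5, cz_4 = 6.5, w_4 = 4, d_4 = 2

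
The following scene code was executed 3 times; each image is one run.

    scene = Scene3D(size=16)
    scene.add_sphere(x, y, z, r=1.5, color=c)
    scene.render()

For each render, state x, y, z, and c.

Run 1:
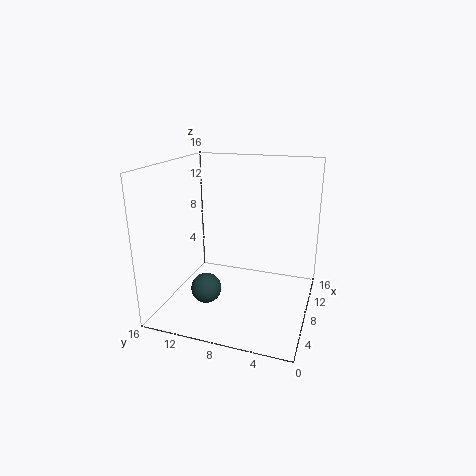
x = 2.5, y = 9.5, z = 4.5, c = 'darkslategray'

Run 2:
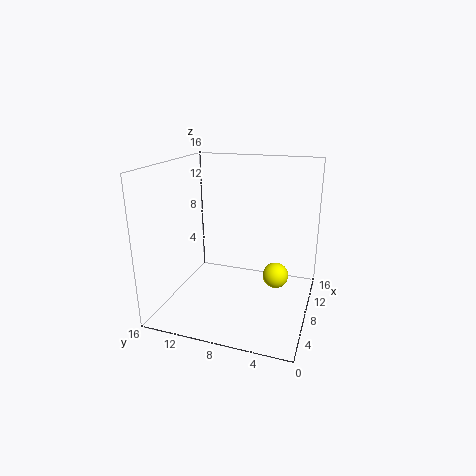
x = 10, y = 4, z = 3, c = 'yellow'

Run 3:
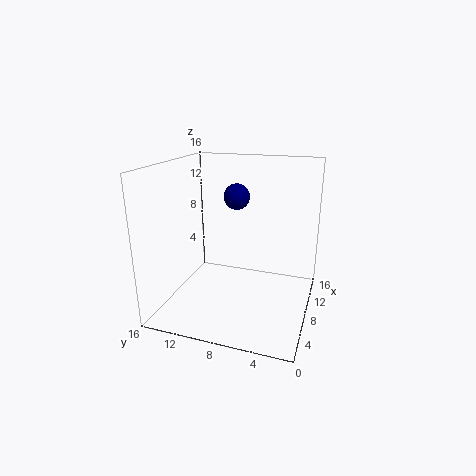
x = 10.5, y = 9, z = 12, c = 'navy'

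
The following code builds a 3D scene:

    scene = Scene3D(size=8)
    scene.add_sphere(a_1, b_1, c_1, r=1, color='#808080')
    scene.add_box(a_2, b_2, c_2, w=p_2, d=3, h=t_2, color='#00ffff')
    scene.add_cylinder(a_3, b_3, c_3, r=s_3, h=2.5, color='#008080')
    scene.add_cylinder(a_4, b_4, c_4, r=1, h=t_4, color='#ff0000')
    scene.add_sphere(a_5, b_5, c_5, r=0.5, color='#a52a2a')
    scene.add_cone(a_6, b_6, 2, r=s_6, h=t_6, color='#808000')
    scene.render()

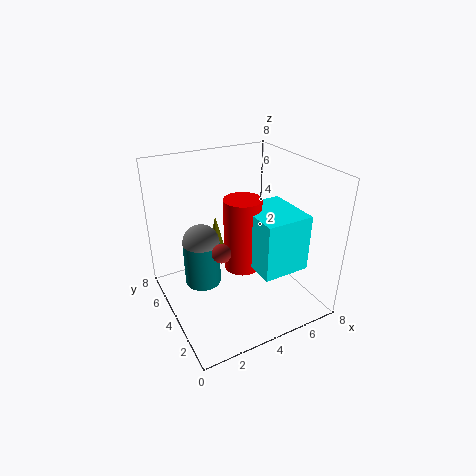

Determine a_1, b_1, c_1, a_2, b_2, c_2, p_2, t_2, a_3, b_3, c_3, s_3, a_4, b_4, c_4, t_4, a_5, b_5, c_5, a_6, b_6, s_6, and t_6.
a_1 = 2; b_1 = 4.5; c_1 = 4; a_2 = 4; b_2 = 1; c_2 = 3; p_2 = 2.5; t_2 = 3; a_3 = 2; b_3 = 4.5; c_3 = 1.5; s_3 = 1; a_4 = 4; b_4 = 3.5; c_4 = 2.5; t_4 = 4; a_5 = 2.5; b_5 = 3; c_5 = 4; a_6 = 4; b_6 = 7; s_6 = 0.5; t_6 = 2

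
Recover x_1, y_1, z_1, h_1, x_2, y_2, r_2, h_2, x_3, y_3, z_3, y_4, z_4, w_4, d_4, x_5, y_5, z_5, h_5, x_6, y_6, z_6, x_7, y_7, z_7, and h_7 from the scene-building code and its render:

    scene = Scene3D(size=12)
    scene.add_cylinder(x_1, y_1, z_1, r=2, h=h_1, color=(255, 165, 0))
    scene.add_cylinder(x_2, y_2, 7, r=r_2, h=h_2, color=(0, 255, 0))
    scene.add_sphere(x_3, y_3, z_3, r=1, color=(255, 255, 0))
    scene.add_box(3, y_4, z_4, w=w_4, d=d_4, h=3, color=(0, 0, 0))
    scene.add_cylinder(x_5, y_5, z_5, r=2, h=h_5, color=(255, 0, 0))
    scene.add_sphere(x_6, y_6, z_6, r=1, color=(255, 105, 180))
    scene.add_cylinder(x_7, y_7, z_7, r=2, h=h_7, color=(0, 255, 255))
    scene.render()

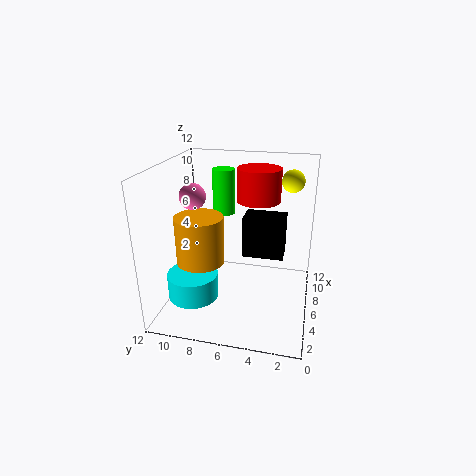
x_1 = 5, y_1 = 9, z_1 = 4, h_1 = 4, x_2 = 9, y_2 = 8, r_2 = 1, h_2 = 4, x_3 = 10, y_3 = 2, z_3 = 10, y_4 = 2, z_4 = 6, w_4 = 2, d_4 = 3, x_5 = 10, y_5 = 5, z_5 = 8, h_5 = 3, x_6 = 4, y_6 = 9, z_6 = 10, x_7 = 3, y_7 = 9, z_7 = 2, h_7 = 2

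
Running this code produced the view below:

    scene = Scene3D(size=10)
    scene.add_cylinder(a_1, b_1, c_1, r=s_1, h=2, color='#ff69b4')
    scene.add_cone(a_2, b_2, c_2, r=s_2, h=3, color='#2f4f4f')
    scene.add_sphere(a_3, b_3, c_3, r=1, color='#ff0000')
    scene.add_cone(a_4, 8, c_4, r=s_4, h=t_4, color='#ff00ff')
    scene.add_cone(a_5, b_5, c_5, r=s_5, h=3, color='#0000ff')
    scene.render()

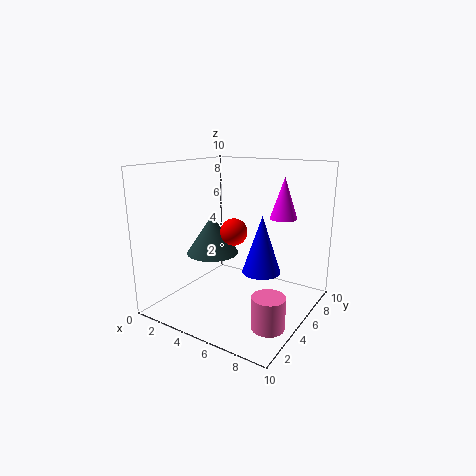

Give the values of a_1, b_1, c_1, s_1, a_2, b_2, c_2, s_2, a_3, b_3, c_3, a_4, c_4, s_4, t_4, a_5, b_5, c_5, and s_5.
a_1 = 9; b_1 = 2; c_1 = 1; s_1 = 1; a_2 = 2; b_2 = 6; c_2 = 3; s_2 = 2; a_3 = 4; b_3 = 6; c_3 = 5; a_4 = 7; c_4 = 6; s_4 = 1; t_4 = 3; a_5 = 9; b_5 = 1; c_5 = 5; s_5 = 1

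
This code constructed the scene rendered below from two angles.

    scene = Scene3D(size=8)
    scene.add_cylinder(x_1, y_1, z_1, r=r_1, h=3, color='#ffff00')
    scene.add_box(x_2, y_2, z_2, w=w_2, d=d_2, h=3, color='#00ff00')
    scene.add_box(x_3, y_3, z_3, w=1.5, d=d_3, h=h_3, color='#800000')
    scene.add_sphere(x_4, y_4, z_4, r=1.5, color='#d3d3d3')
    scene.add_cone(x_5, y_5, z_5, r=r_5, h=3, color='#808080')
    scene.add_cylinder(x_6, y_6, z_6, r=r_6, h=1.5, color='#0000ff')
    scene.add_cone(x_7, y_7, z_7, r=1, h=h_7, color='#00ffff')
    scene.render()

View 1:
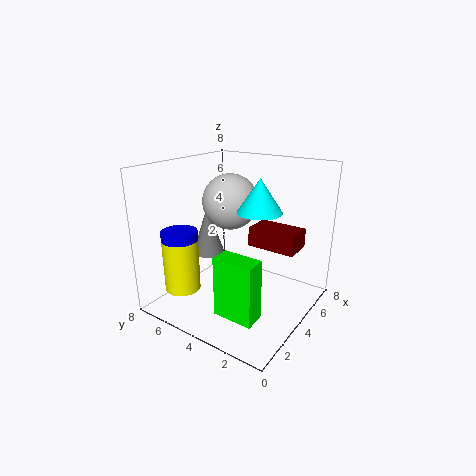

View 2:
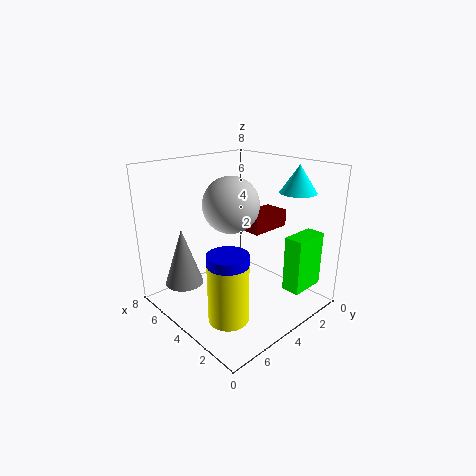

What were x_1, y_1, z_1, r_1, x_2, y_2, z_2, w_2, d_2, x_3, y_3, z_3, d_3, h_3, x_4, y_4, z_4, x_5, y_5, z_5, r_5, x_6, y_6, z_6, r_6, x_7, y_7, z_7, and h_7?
x_1 = 2; y_1 = 6.5; z_1 = 1; r_1 = 1; x_2 = 0.5; y_2 = 1; z_2 = 1.5; w_2 = 1; d_2 = 2; x_3 = 3.5; y_3 = 0.5; z_3 = 4; d_3 = 2.5; h_3 = 1; x_4 = 4; y_4 = 4.5; z_4 = 6; x_5 = 5; y_5 = 7; z_5 = 2; r_5 = 1; x_6 = 2; y_6 = 6.5; z_6 = 3; r_6 = 1; x_7 = 2; y_7 = 1.5; z_7 = 6.5; h_7 = 1.5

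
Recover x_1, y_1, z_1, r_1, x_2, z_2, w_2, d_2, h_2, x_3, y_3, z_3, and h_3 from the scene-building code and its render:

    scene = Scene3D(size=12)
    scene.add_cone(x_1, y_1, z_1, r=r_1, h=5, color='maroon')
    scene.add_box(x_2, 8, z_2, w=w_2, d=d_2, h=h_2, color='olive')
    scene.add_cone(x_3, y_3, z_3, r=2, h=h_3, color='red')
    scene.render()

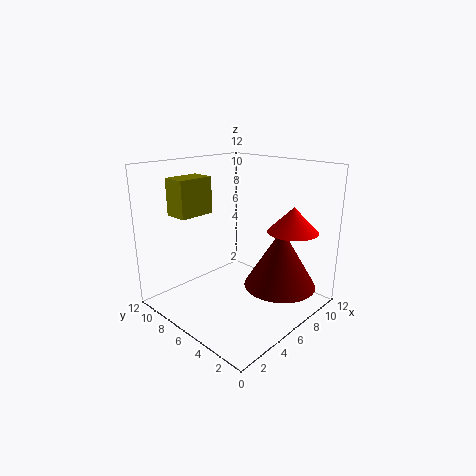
x_1 = 8; y_1 = 3; z_1 = 2; r_1 = 3; x_2 = 2; z_2 = 8; w_2 = 3; d_2 = 2; h_2 = 3; x_3 = 8; y_3 = 2; z_3 = 7; h_3 = 2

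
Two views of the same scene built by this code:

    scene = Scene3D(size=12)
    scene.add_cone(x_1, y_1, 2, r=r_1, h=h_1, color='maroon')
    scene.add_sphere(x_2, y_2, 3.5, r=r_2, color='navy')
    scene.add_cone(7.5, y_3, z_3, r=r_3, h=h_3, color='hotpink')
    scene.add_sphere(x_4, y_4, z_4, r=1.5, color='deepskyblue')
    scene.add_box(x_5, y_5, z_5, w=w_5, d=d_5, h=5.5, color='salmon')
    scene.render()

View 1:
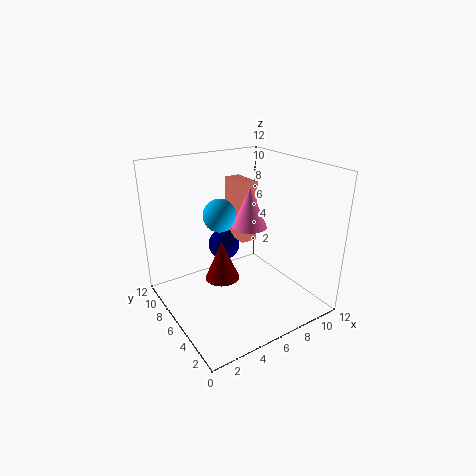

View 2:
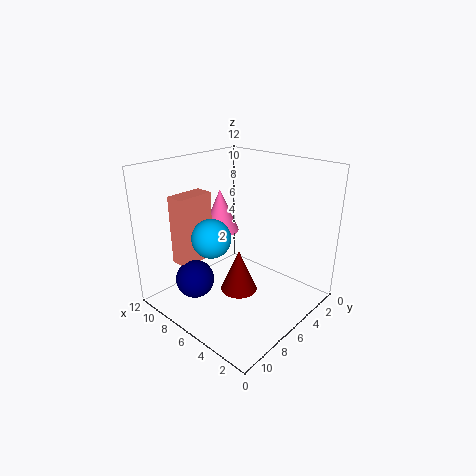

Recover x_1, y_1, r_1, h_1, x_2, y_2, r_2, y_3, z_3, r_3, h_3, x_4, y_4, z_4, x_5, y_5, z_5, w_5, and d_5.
x_1 = 5, y_1 = 7, r_1 = 1.5, h_1 = 3.5, x_2 = 7, y_2 = 10, r_2 = 1.5, y_3 = 6.5, z_3 = 6.5, r_3 = 1.5, h_3 = 3.5, x_4 = 6, y_4 = 9, z_4 = 7, x_5 = 7.5, y_5 = 7.5, z_5 = 4.5, w_5 = 1.5, d_5 = 3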